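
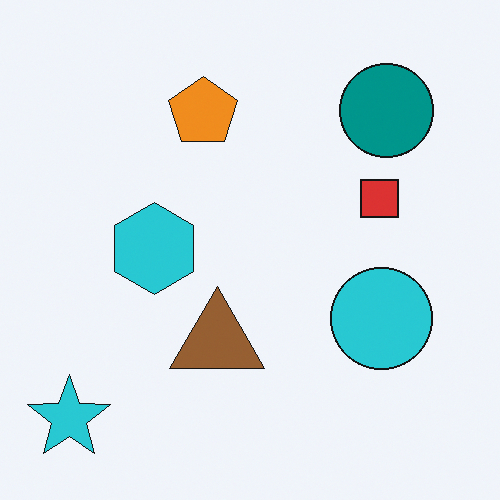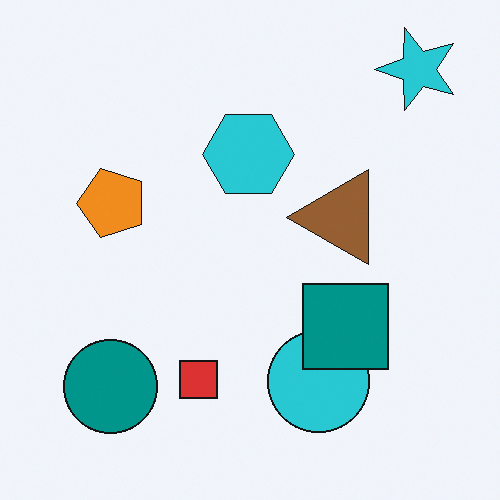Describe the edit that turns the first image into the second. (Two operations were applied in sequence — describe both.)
It was transposed (reflected across the top-left ↔ bottom-right diagonal), then overlaid with an additional teal square.

Shapes have swapped their row and column positions — what was in the top-right is now in the bottom-left — a diagonal reflection. A teal square appears in the second image that is absent from the first.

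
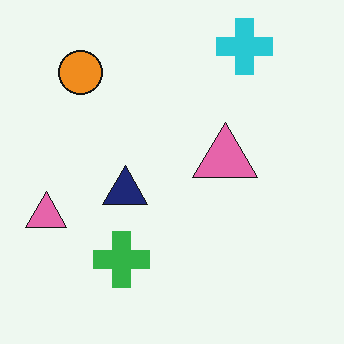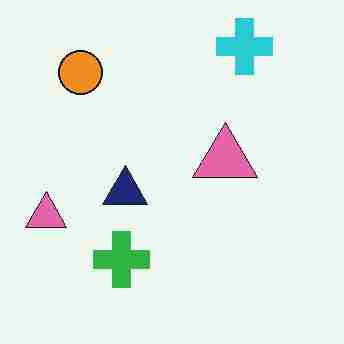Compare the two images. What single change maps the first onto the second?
The second image is the first degraded with heavy JPEG compression.

Blocky 8×8 compression artifacts appear around shape edges and the flat background shows ringing — characteristic JPEG degradation.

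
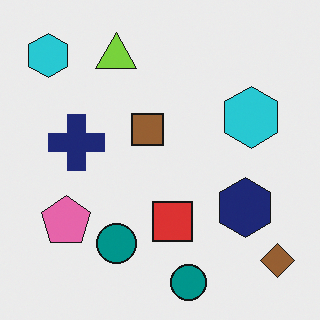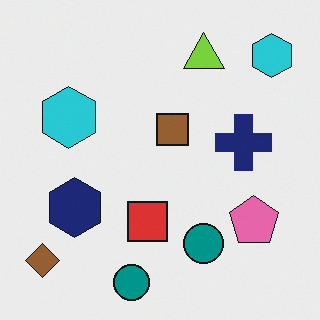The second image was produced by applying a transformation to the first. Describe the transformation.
Flipped horizontally (left ↔ right).

The brown diamond is in the bottom-right of the first image and the bottom-left of the second — shapes on opposite sides of the vertical midline have swapped in a mirror flip.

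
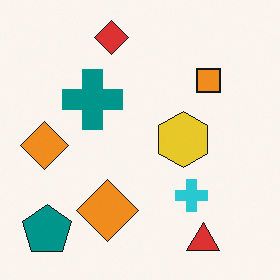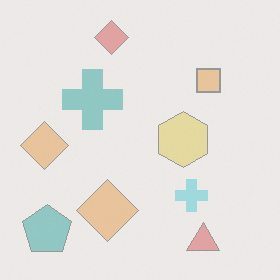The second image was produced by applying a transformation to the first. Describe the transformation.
The image was washed out (contrast reduced).

Tones are pushed toward mid-grey across the whole image — a global contrast change.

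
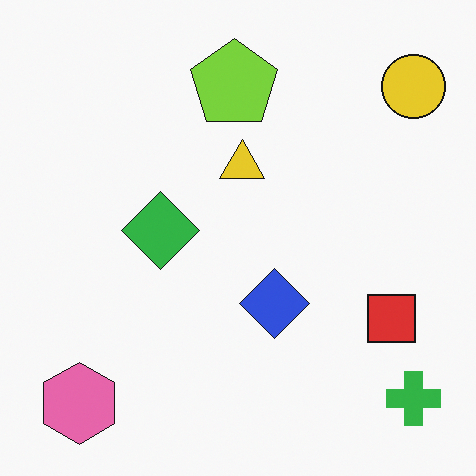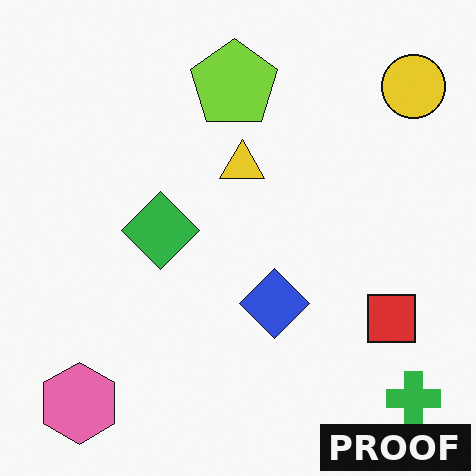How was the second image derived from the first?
It was watermarked with the text "PROOF" in the lower-right corner.

A dark label reading "PROOF" appears in the lower-right corner.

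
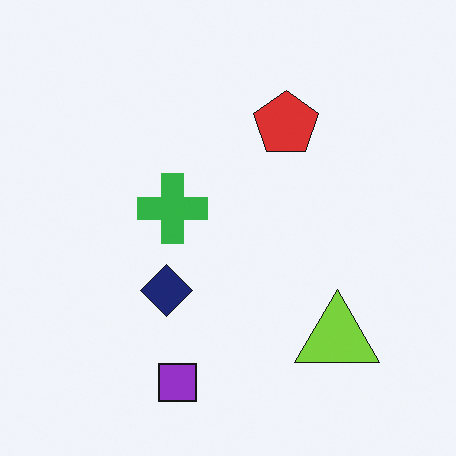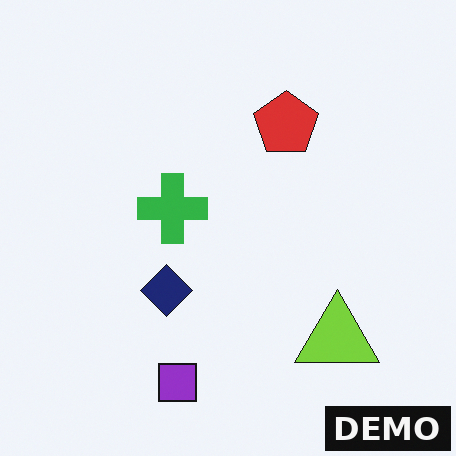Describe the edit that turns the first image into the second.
The second image is the first watermarked with the text "DEMO" in the lower-right corner.

A dark label reading "DEMO" appears in the lower-right corner.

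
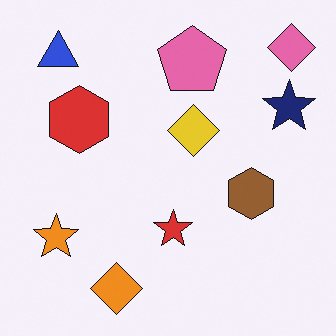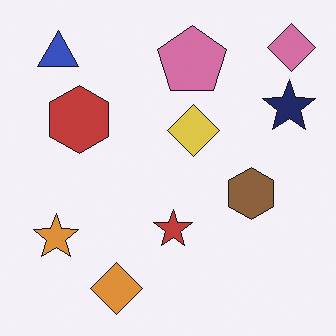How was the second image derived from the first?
The transformation is: slightly desaturated.

All colors are more muted and greyish — a global saturation change.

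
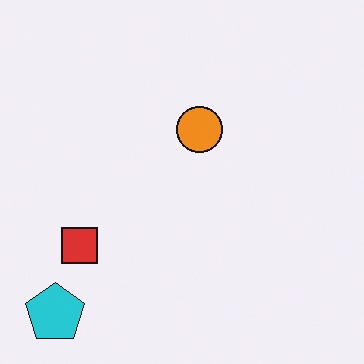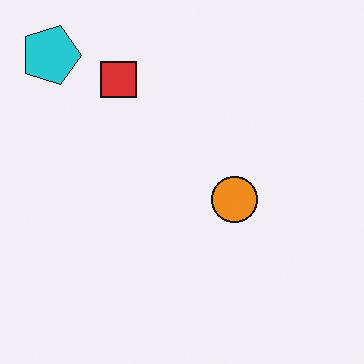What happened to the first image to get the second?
The transformation is: rotated 90° clockwise.

The cyan pentagon sits in the bottom-left of the first image and the top-left of the second — consistent with a whole-image 90° clockwise rotation.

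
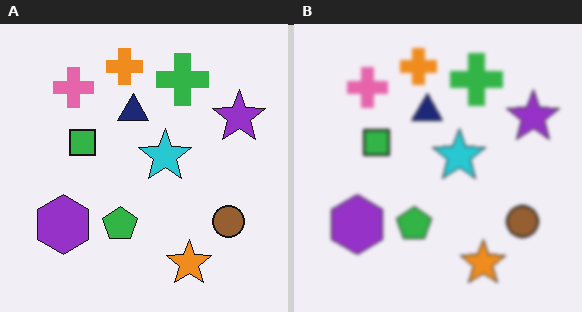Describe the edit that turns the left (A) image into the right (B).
This is the original image slightly softened.

Shape edges and outlines are uniformly softened across the whole image.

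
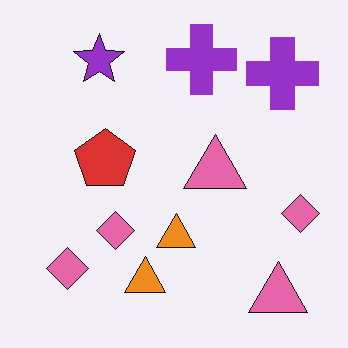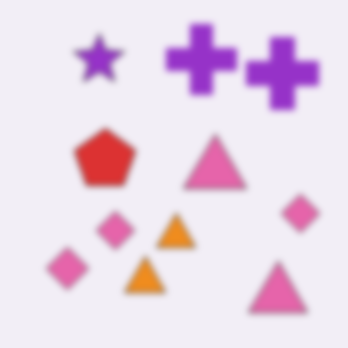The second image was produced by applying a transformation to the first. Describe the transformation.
Noticeably gaussian-blurred.

Shape edges and outlines are uniformly softened across the whole image.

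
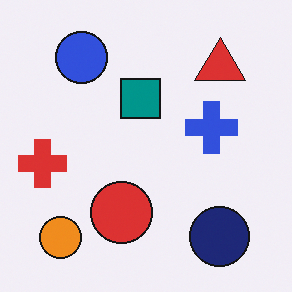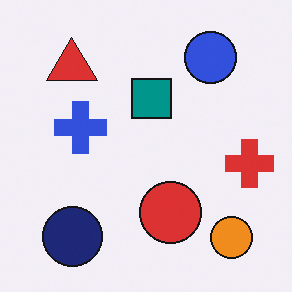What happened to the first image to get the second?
The image was flipped horizontally (left ↔ right).

The red cross is in the left of the first image and the right of the second — shapes on opposite sides of the vertical midline have swapped in a mirror flip.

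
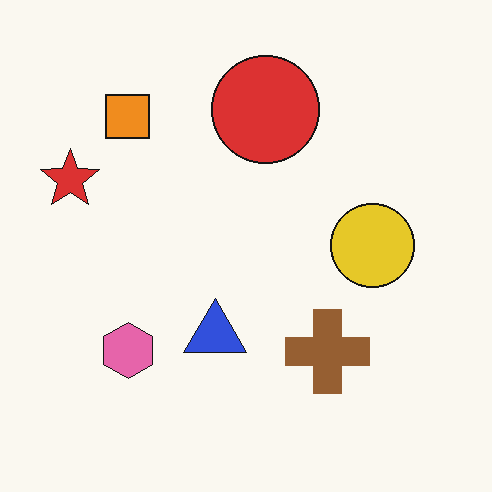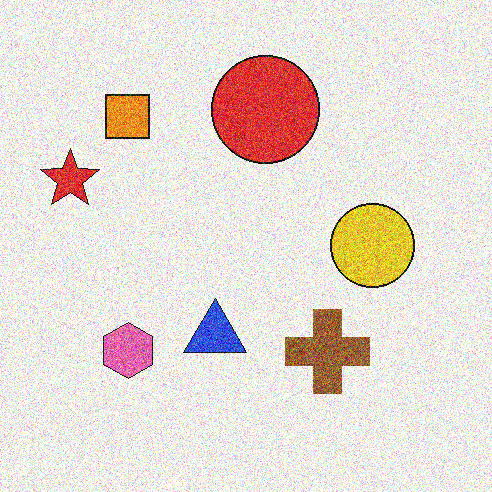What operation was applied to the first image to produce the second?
This is the original image degraded with a thick layer of grain.

Random speckle covers the whole image, including the flat background.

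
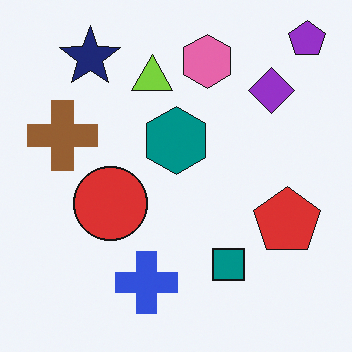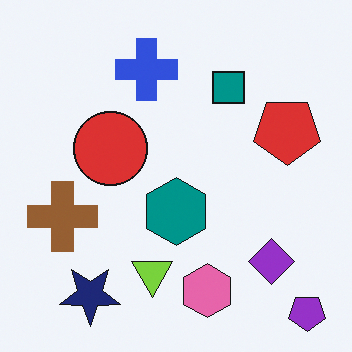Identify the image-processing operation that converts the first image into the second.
Flipped vertically (top ↔ bottom).

The purple pentagon is in the top-right of the first image and the bottom-right of the second — shapes on opposite sides of the horizontal midline have swapped in a mirror flip.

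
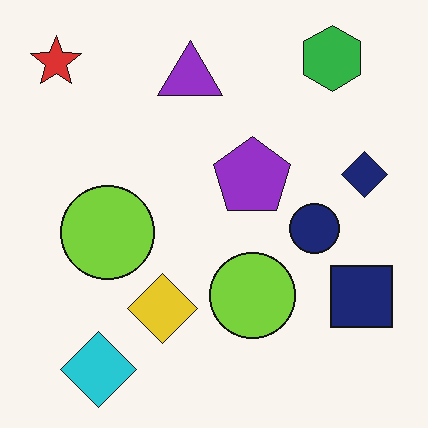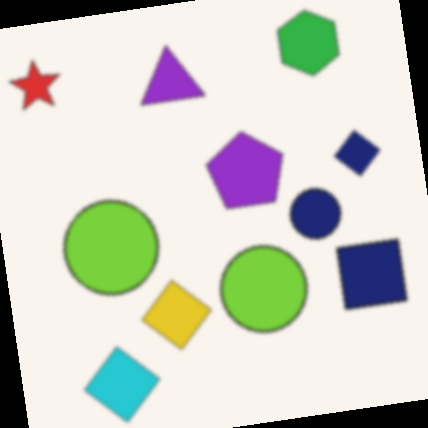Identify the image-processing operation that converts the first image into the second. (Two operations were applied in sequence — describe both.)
This is the original image lightly blurred, then rotated counter-clockwise by a small amount.

Shape edges and outlines are uniformly softened across the whole image. Every shape is tilted by the same angle and the image corners show triangular fill wedges — a whole-image rotation by a non-right angle.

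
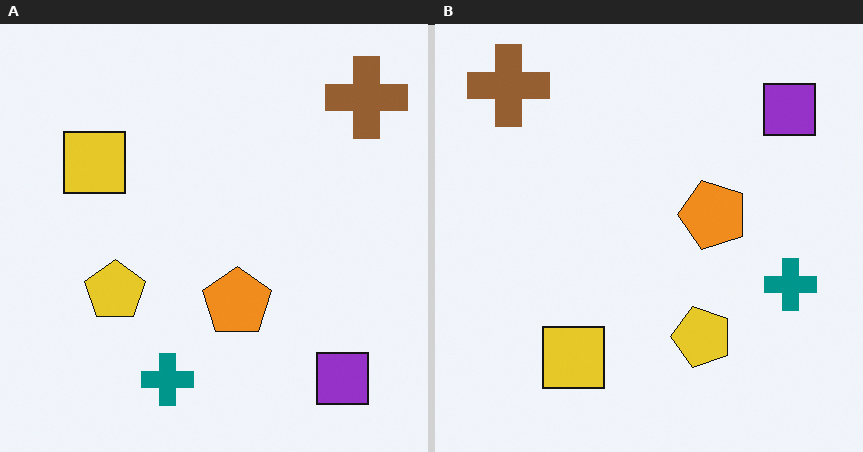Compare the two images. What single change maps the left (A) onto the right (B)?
The transformation is: rotated 90° counter-clockwise.

The brown cross sits in the top-right of the left (A) image and the top-left of the right (B) — consistent with a whole-image 90° counter-clockwise rotation.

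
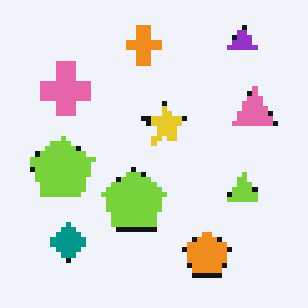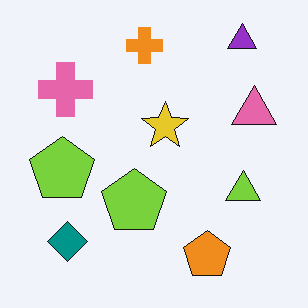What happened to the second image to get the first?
It was lightly pixelated (a mild mosaic effect).

Shapes are reduced to large square blocks; fine edges and outlines are lost — a downscale-then-upscale (mosaic) effect.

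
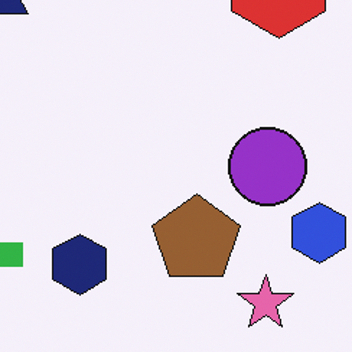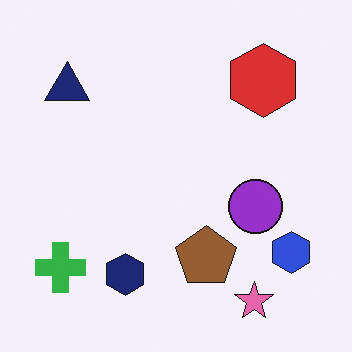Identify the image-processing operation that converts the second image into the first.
It was cropped to a modestly smaller region and rescaled.

The visible shapes are larger and the field of view is narrower; shapes near the original edges may be partly or wholly outside the frame — a crop-and-rescale.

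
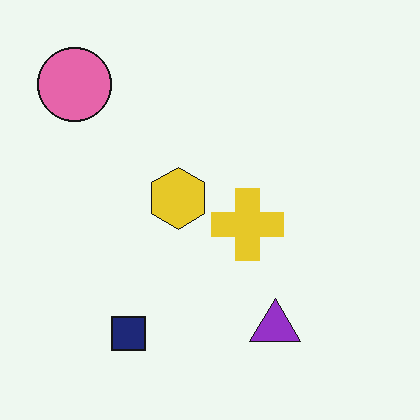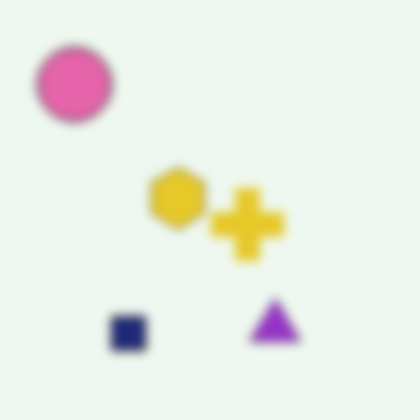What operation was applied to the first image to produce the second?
Heavily blurred.

Shape edges and outlines are uniformly softened across the whole image.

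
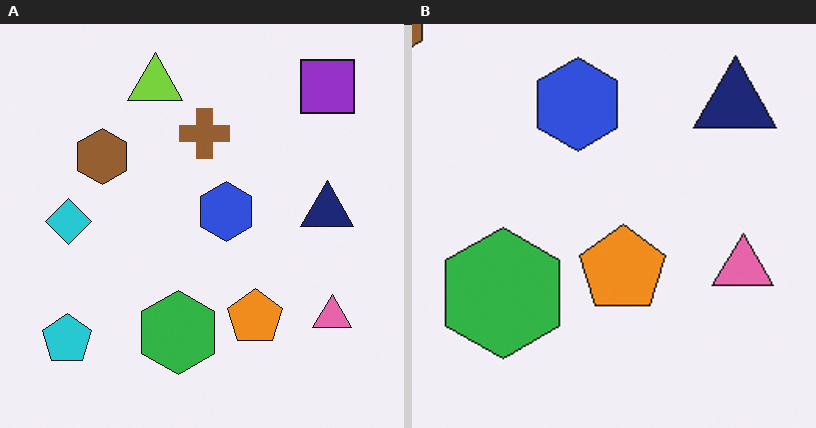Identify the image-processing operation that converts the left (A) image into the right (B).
The right (B) image is the left (A) cropped to a modestly smaller region and rescaled.

The visible shapes are larger and the field of view is narrower; shapes near the original edges may be partly or wholly outside the frame — a crop-and-rescale.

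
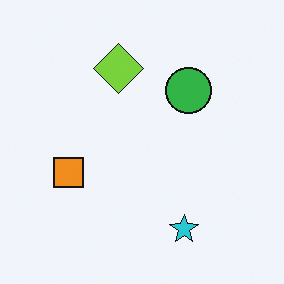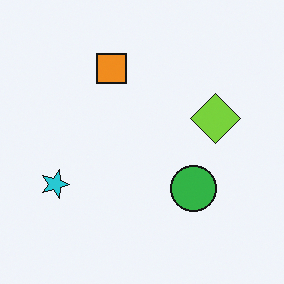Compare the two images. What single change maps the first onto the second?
The image was rotated 90° clockwise.

The cyan star sits in the bottom of the first image and the left of the second — consistent with a whole-image 90° clockwise rotation.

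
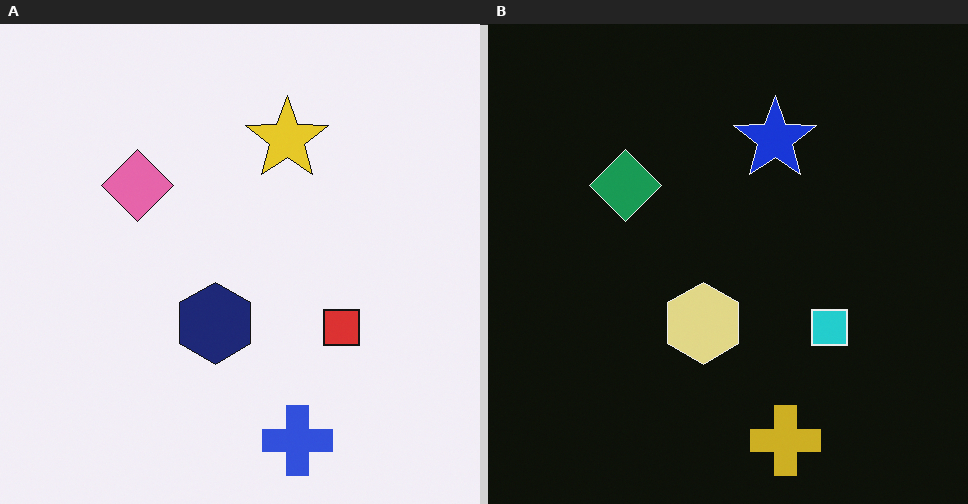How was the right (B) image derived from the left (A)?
It was color-inverted (negative).

The light background has become dark and every shape's color is its complement — a photographic negative.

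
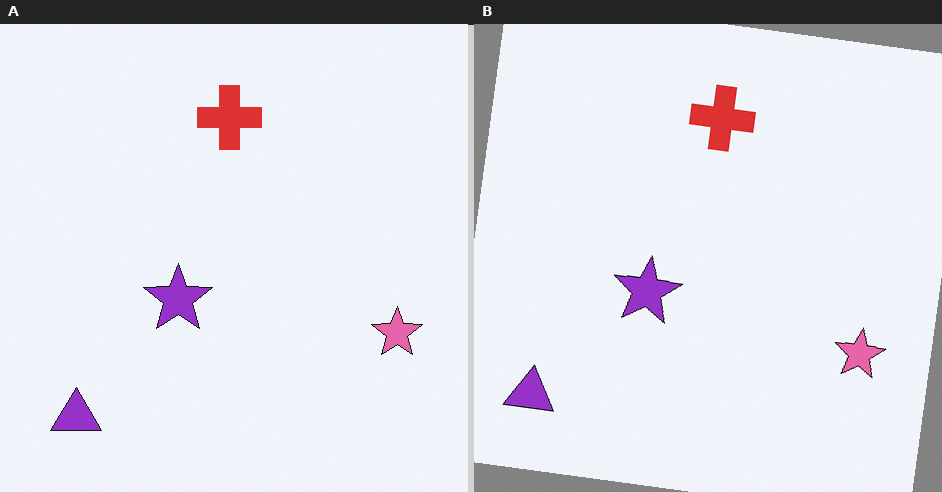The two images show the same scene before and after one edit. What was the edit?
The transformation is: rotated clockwise by a few degrees.

Every shape is tilted by the same angle and the image corners show triangular fill wedges — a whole-image rotation by a non-right angle.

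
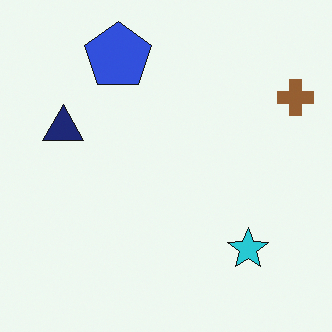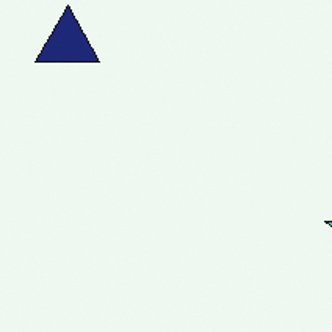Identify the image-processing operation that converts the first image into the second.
It was cropped to a modestly smaller region and rescaled.

The visible shapes are larger and the field of view is narrower; shapes near the original edges may be partly or wholly outside the frame — a crop-and-rescale.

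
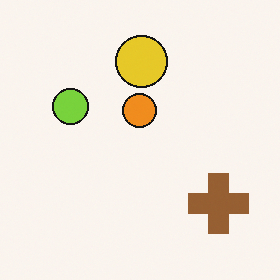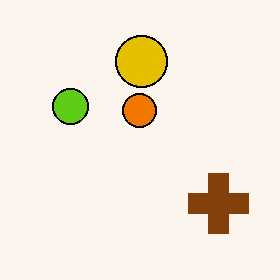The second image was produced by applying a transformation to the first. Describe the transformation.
It was given slightly increased contrast.

Tones are pushed away from mid-grey across the whole image — a global contrast change.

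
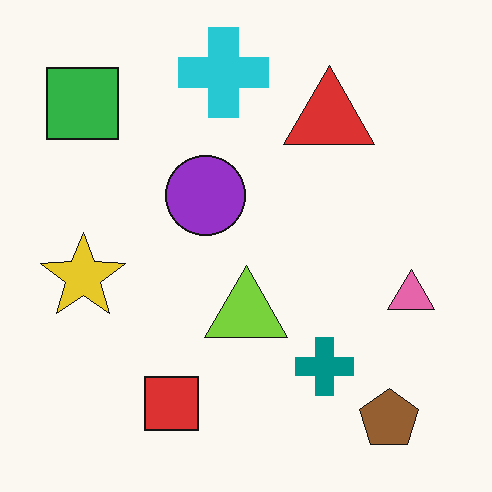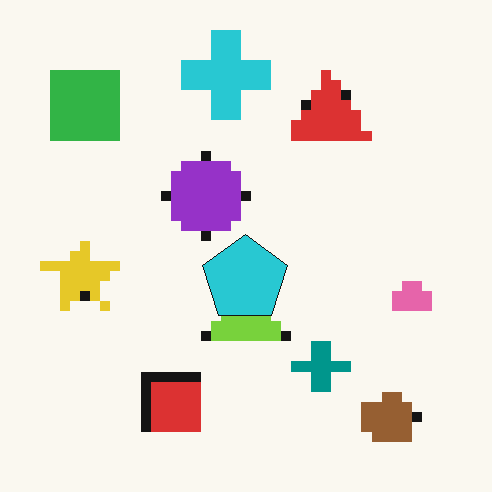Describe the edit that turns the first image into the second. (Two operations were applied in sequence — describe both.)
The transformation is: coarsely pixelated, then overlaid with an additional cyan pentagon.

Shapes are reduced to large square blocks; fine edges and outlines are lost — a downscale-then-upscale (mosaic) effect. A cyan pentagon appears in the second image that is absent from the first.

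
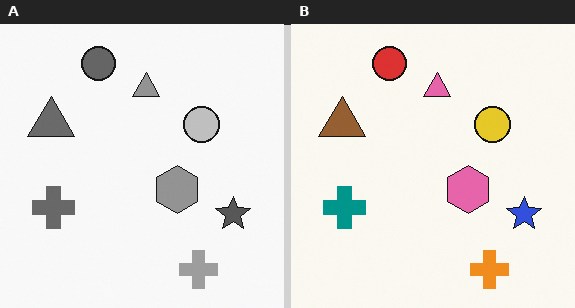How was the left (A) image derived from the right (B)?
The image was converted to grayscale.

All color is removed — every shape is now a shade of grey.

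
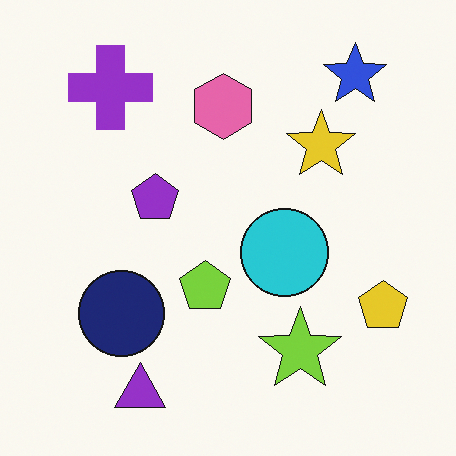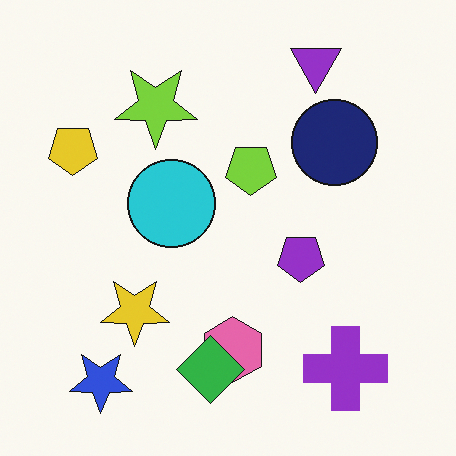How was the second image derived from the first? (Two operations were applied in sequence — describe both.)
The second image is the first rotated 180°, then overlaid with an additional green diamond.

The blue star sits in the top-right of the first image and the bottom-left of the second — consistent with a whole-image 180° rotation. A green diamond appears in the second image that is absent from the first.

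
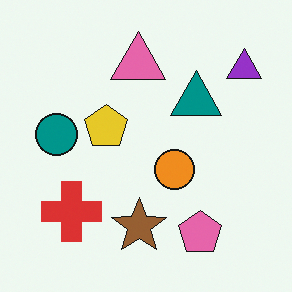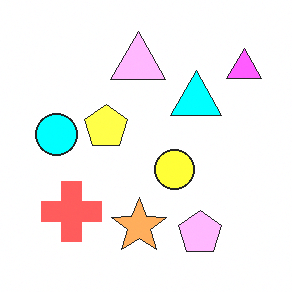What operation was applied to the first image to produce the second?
The image was substantially brightened.

Every pixel — background and shapes alike — is uniformly brightened.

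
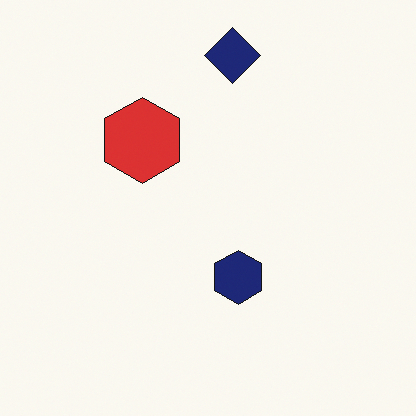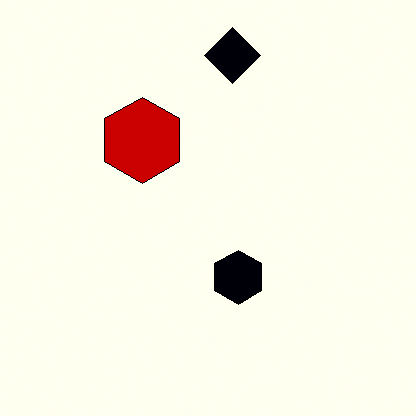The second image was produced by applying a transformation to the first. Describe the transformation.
The second image is the first boosted in contrast.

Tones are pushed away from mid-grey across the whole image — a global contrast change.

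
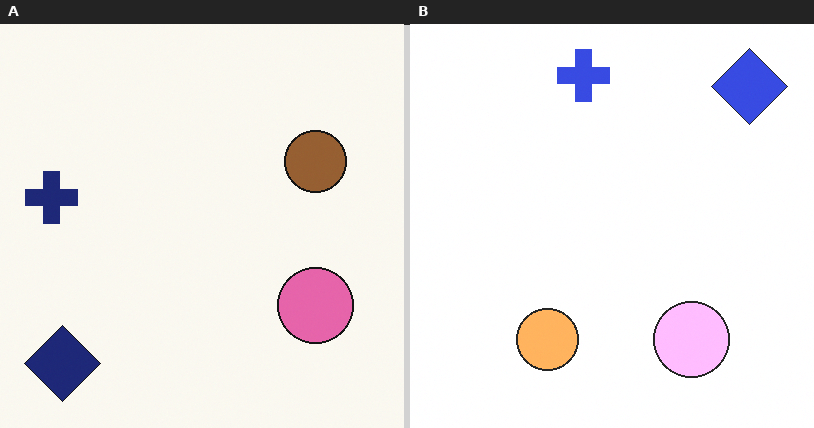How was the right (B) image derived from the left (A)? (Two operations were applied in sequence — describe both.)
This is the original image transposed (reflected across the top-left ↔ bottom-right diagonal), then noticeably brightened.

Shapes have swapped their row and column positions — what was in the top-right is now in the bottom-left — a diagonal reflection. Every pixel — background and shapes alike — is uniformly brightened.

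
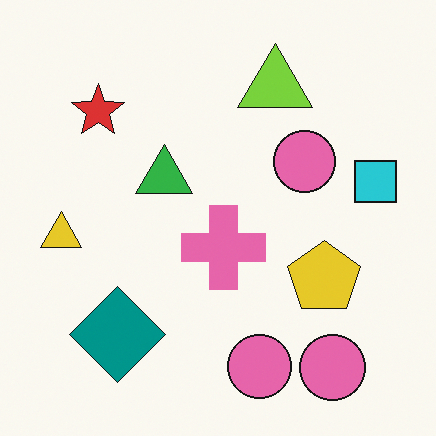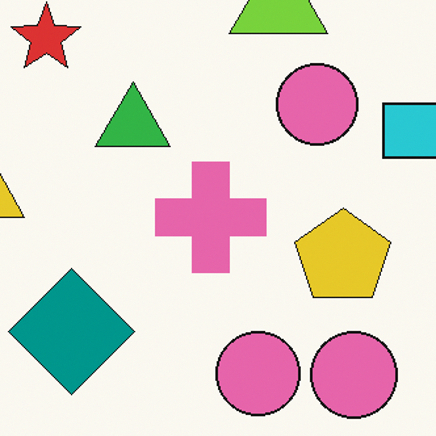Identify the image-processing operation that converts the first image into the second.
The image was cropped to a modestly smaller region and rescaled.

The visible shapes are larger and the field of view is narrower; shapes near the original edges may be partly or wholly outside the frame — a crop-and-rescale.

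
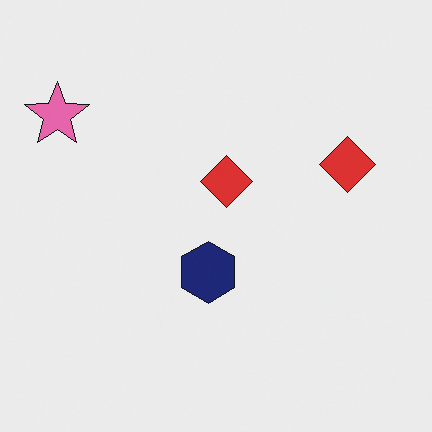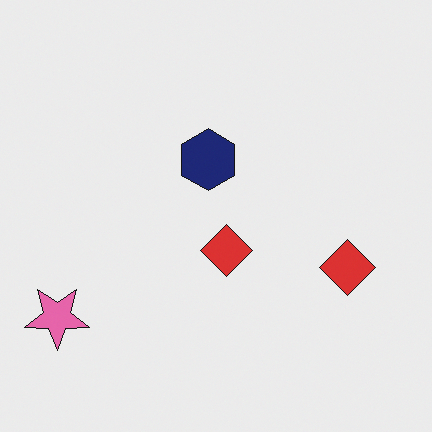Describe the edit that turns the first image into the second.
Flipped vertically (top ↔ bottom).

The pink star is in the top-left of the first image and the bottom-left of the second — shapes on opposite sides of the horizontal midline have swapped in a mirror flip.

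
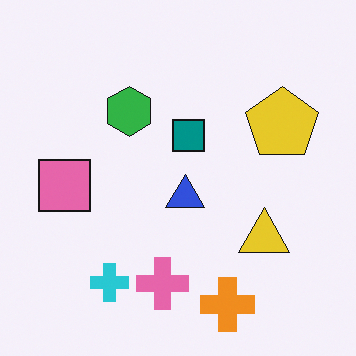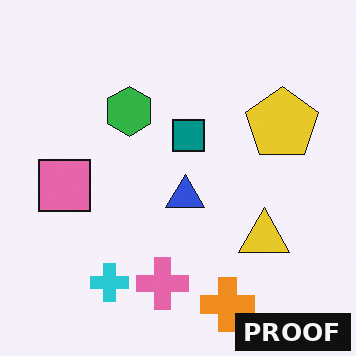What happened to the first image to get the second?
This is the original image watermarked with the text "PROOF" in the lower-right corner.

A dark label reading "PROOF" appears in the lower-right corner.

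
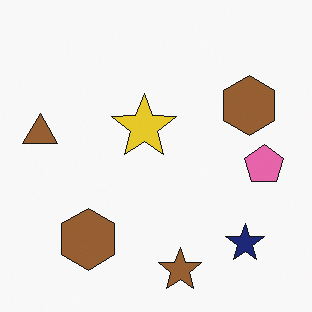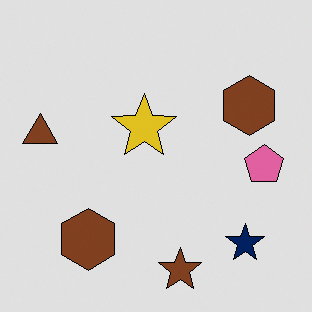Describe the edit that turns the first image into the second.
The image was posterized to a reduced palette.

Each flat color has snapped to a coarser quantized level — most visibly, the near-white background has dropped to a flat grey.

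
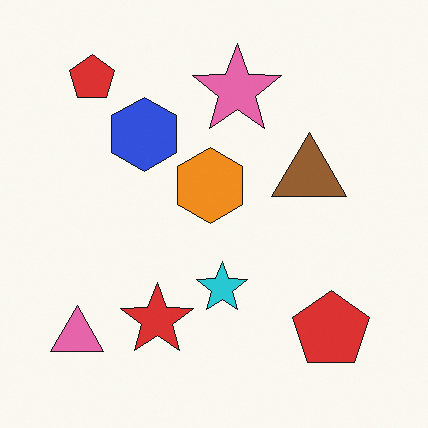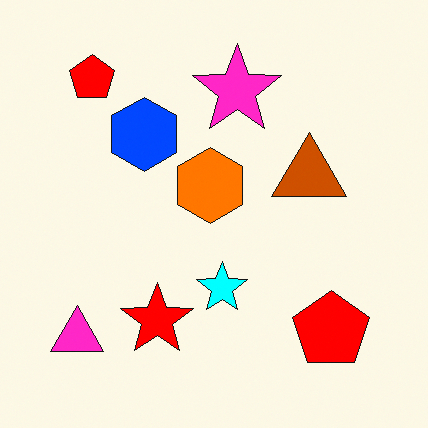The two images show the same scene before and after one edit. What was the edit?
The image was made much more vivid (saturation change).

All colors are more vivid — a global saturation change.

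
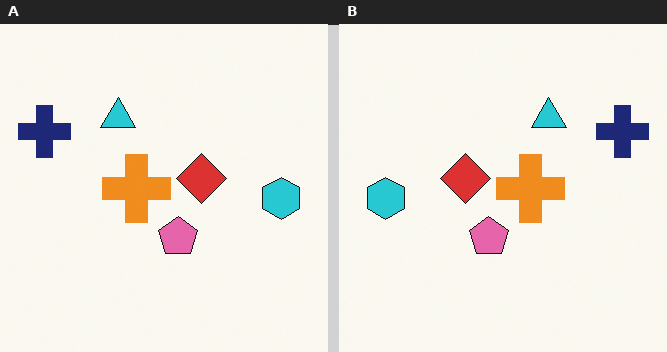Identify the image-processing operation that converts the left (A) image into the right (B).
The transformation is: flipped horizontally (left ↔ right).

The navy cross is in the top-left of the left (A) image and the top-right of the right (B) — shapes on opposite sides of the vertical midline have swapped in a mirror flip.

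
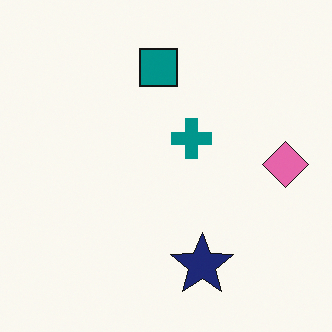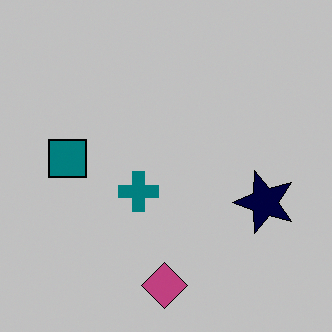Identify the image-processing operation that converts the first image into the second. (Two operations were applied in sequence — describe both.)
This is the original image transposed (reflected across the top-left ↔ bottom-right diagonal), then aggressively posterized.

Shapes have swapped their row and column positions — what was in the top-right is now in the bottom-left — a diagonal reflection. Each flat color has snapped to a coarser quantized level — most visibly, the near-white background has dropped to a flat grey.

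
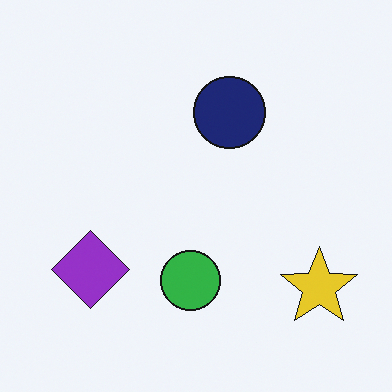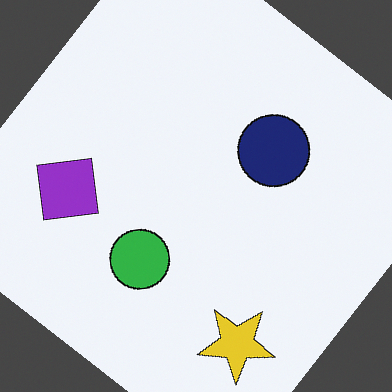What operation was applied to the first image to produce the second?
Rotated clockwise by a large amount — several tens of degrees.

Every shape is tilted by the same angle and the image corners show triangular fill wedges — a whole-image rotation by a non-right angle.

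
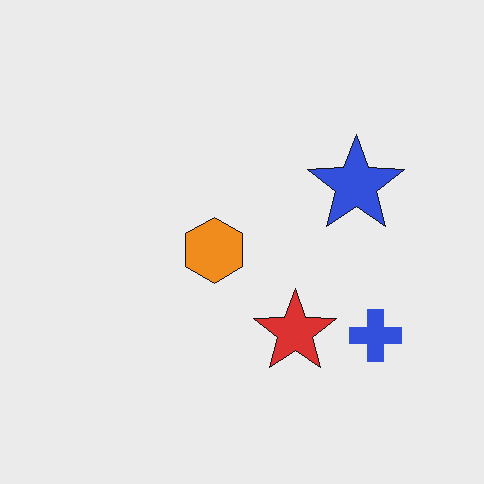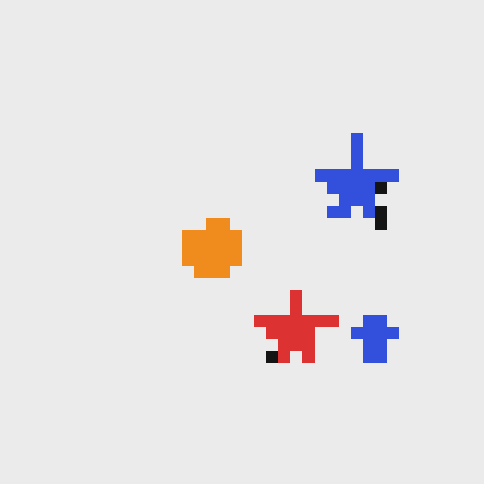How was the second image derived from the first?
The second image is the first heavily pixelated into large blocks.

Shapes are reduced to large square blocks; fine edges and outlines are lost — a downscale-then-upscale (mosaic) effect.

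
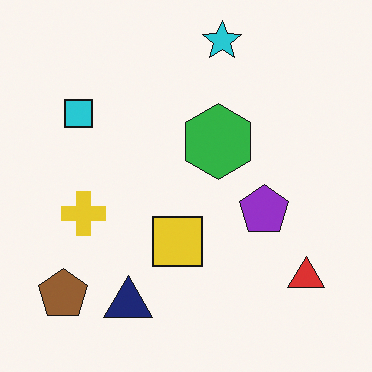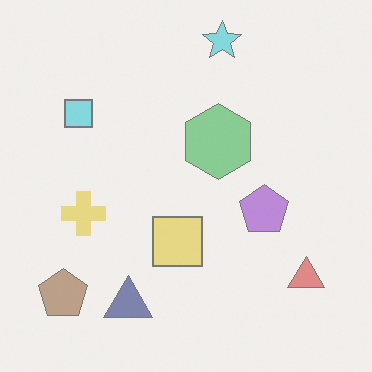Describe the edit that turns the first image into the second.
The transformation is: given much lower contrast.

Tones are pushed toward mid-grey across the whole image — a global contrast change.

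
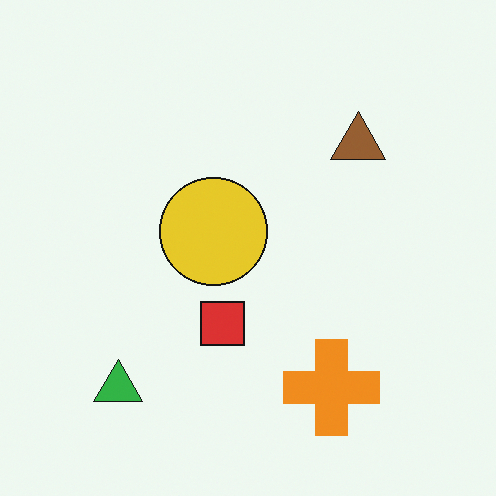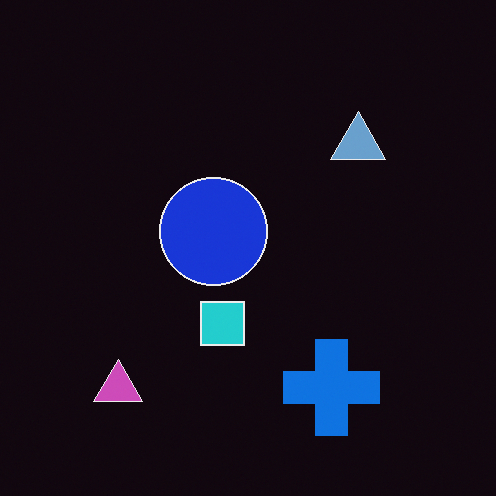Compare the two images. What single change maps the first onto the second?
The image was color-inverted (negative).

The light background has become dark and every shape's color is its complement — a photographic negative.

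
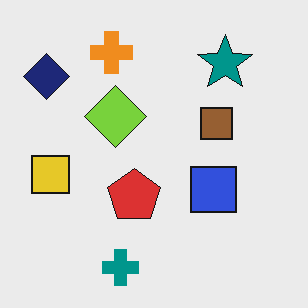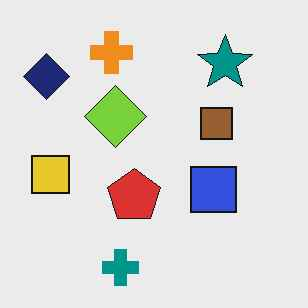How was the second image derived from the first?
The transformation is: given moderate JPEG compression.

Blocky 8×8 compression artifacts appear around shape edges and the flat background shows ringing — characteristic JPEG degradation.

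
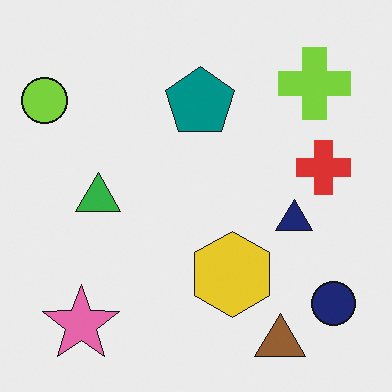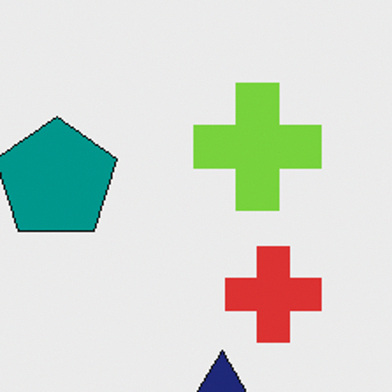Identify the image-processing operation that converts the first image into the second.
The image was cropped tightly and scaled back up.

The visible shapes are larger and the field of view is narrower; shapes near the original edges may be partly or wholly outside the frame — a crop-and-rescale.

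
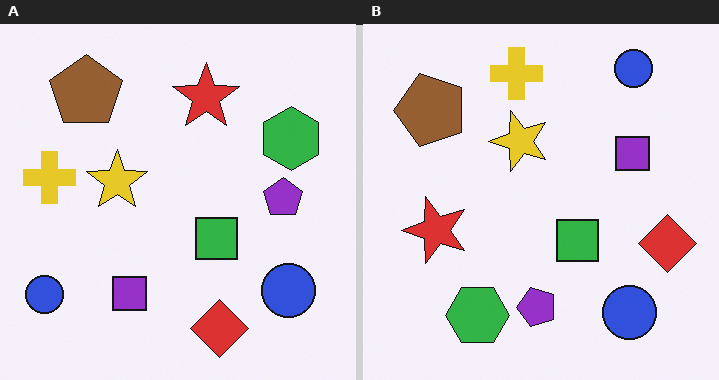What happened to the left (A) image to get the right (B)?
It was transposed (reflected across the top-left ↔ bottom-right diagonal).

Shapes have swapped their row and column positions — what was in the top-right is now in the bottom-left — a diagonal reflection.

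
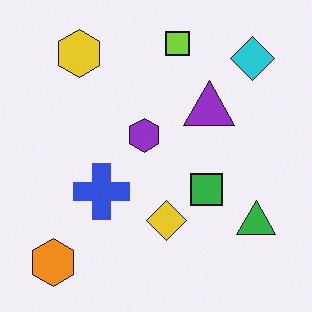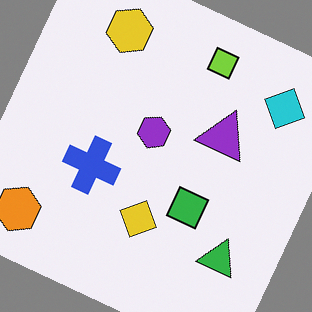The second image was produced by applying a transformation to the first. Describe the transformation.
The transformation is: rotated clockwise by a moderate amount.

Every shape is tilted by the same angle and the image corners show triangular fill wedges — a whole-image rotation by a non-right angle.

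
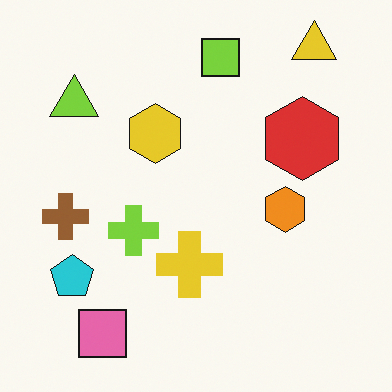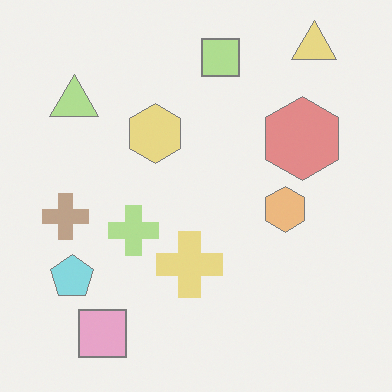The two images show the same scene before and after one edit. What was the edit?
The second image is the first given much lower contrast.

Tones are pushed toward mid-grey across the whole image — a global contrast change.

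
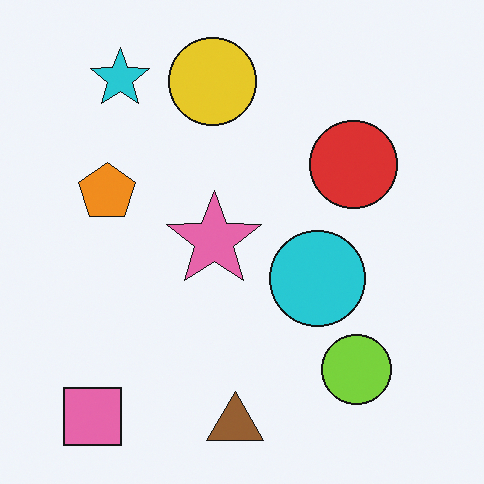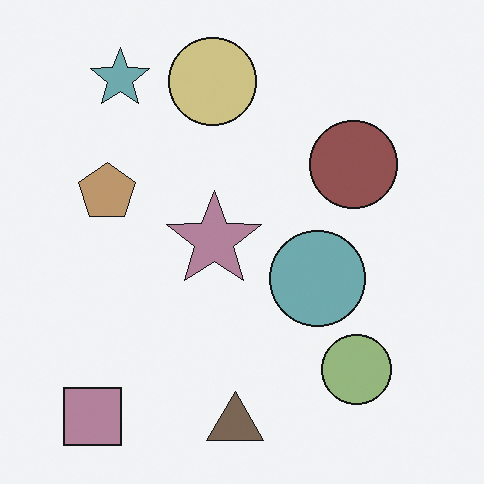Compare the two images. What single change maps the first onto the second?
The second image is the first made much more muted (saturation change).

All colors are more muted and greyish — a global saturation change.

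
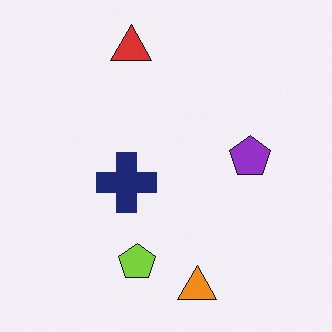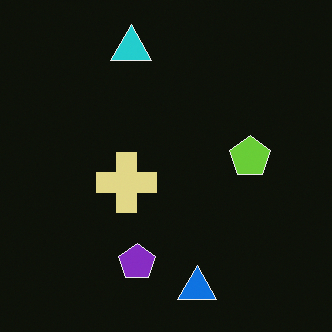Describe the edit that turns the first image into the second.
The second image is the first color-inverted (negative).

The light background has become dark and every shape's color is its complement — a photographic negative.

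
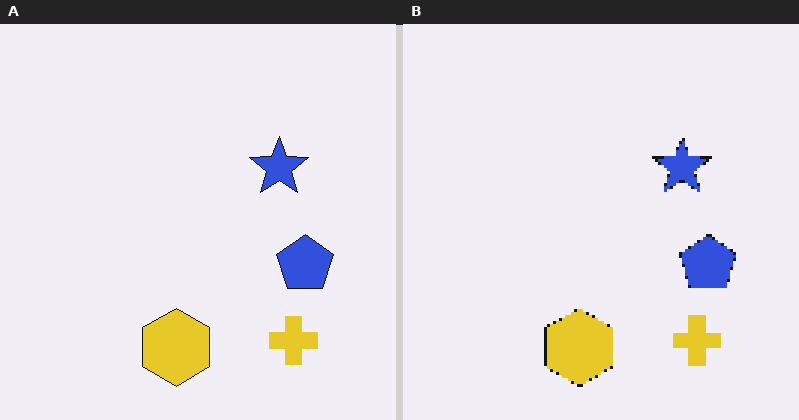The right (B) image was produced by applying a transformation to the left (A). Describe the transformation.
The right (B) image is the left (A) lightly pixelated (a mild mosaic effect).

Shapes are reduced to large square blocks; fine edges and outlines are lost — a downscale-then-upscale (mosaic) effect.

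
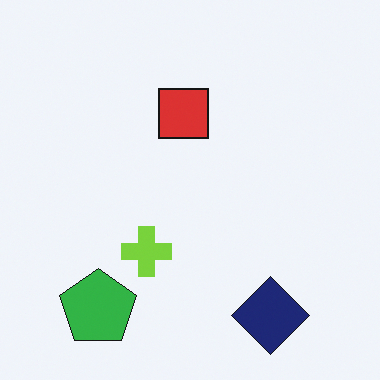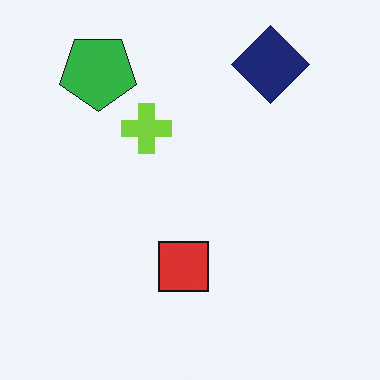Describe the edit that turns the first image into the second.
It was flipped vertically (top ↔ bottom).

The navy diamond is in the bottom-right of the first image and the top-right of the second — shapes on opposite sides of the horizontal midline have swapped in a mirror flip.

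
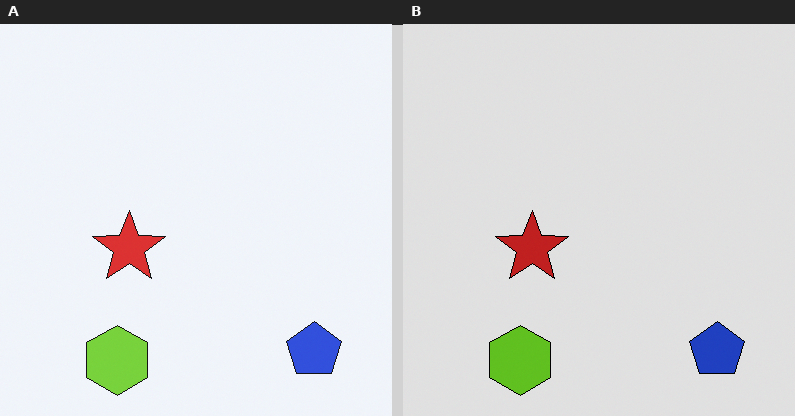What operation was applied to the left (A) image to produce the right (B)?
The image was posterized to a reduced palette.

Each flat color has snapped to a coarser quantized level — most visibly, the near-white background has dropped to a flat grey.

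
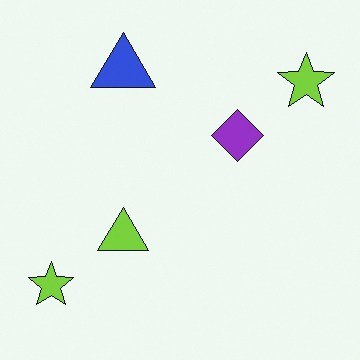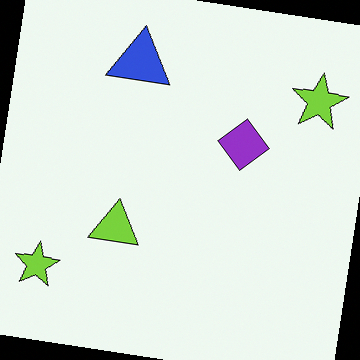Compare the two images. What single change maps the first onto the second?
This is the original image rotated clockwise by a slight angle.

Every shape is tilted by the same angle and the image corners show triangular fill wedges — a whole-image rotation by a non-right angle.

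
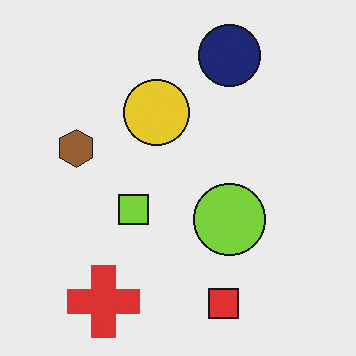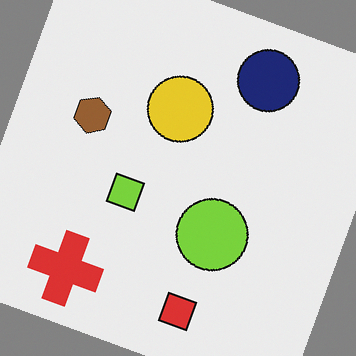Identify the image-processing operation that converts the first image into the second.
The transformation is: rotated clockwise by a clearly visible amount.

Every shape is tilted by the same angle and the image corners show triangular fill wedges — a whole-image rotation by a non-right angle.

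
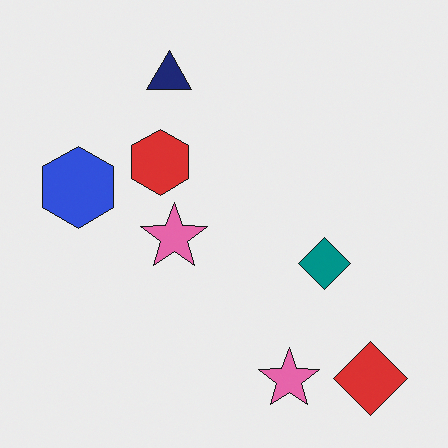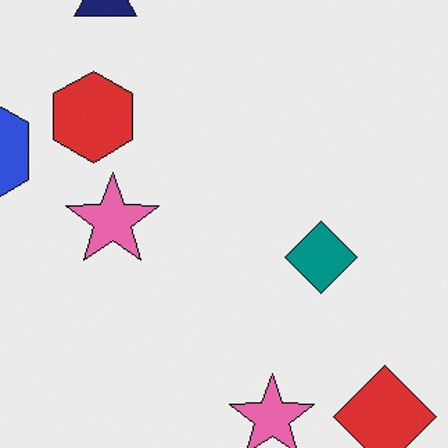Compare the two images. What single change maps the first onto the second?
The image was cropped slightly and scaled back up.

The visible shapes are larger and the field of view is narrower; shapes near the original edges may be partly or wholly outside the frame — a crop-and-rescale.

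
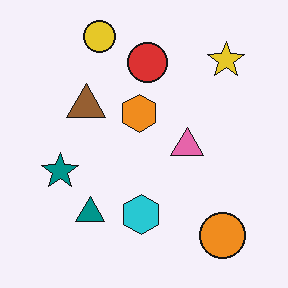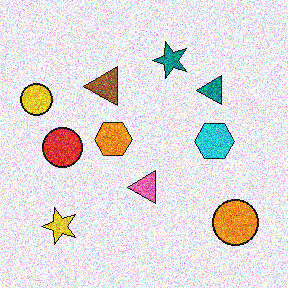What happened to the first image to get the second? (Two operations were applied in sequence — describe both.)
The second image is the first degraded with heavy additive noise, then transposed (reflected across the top-left ↔ bottom-right diagonal).

Random speckle covers the whole image, including the flat background. Shapes have swapped their row and column positions — what was in the top-right is now in the bottom-left — a diagonal reflection.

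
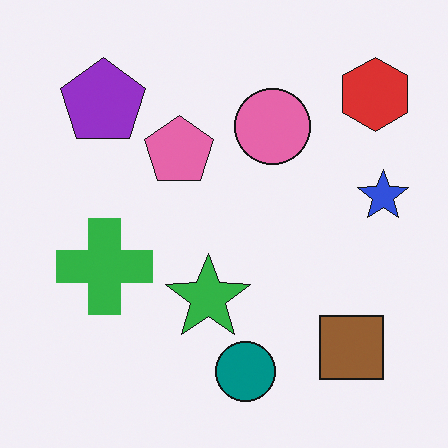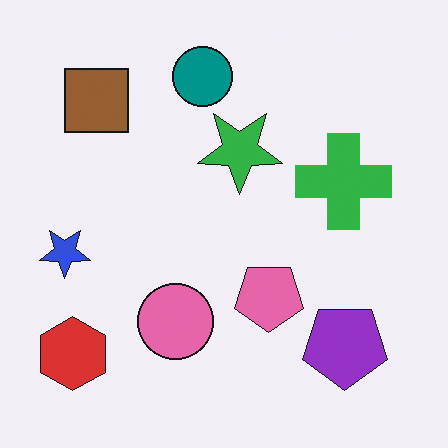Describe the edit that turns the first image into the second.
Rotated 180°.

The red hexagon sits in the top-right of the first image and the bottom-left of the second — consistent with a whole-image 180° rotation.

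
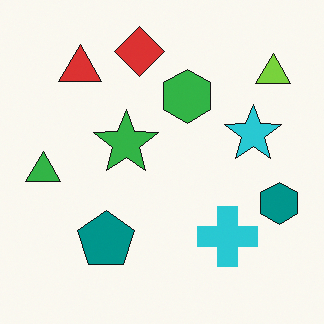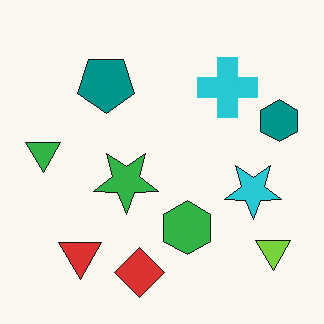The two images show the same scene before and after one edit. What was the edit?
The second image is the first flipped vertically (top ↔ bottom).

The red diamond is in the top of the first image and the bottom of the second — shapes on opposite sides of the horizontal midline have swapped in a mirror flip.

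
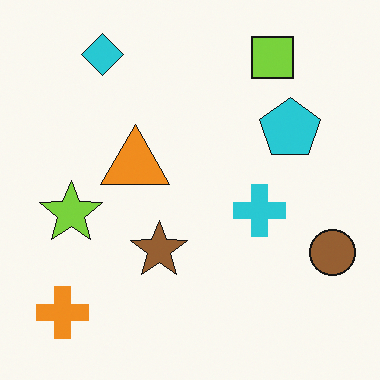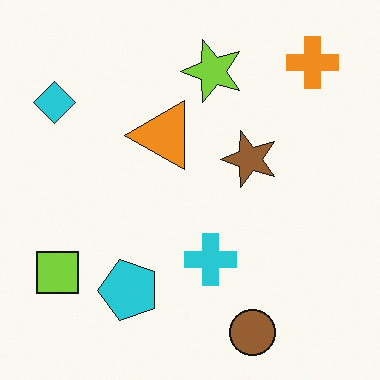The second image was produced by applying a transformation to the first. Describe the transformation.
Transposed (reflected across the top-left ↔ bottom-right diagonal).

Shapes have swapped their row and column positions — what was in the top-right is now in the bottom-left — a diagonal reflection.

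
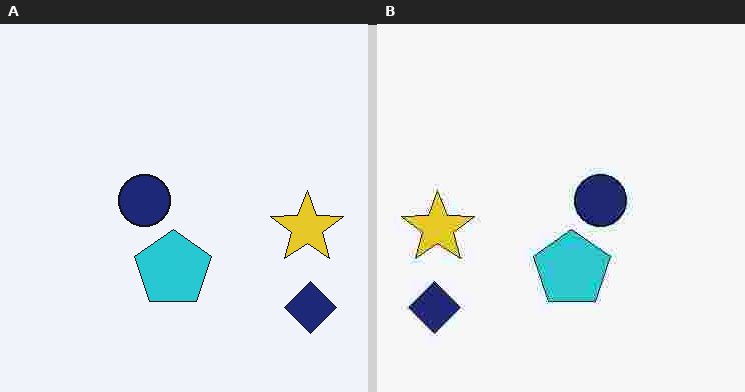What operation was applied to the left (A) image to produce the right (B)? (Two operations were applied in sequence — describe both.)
The right (B) image is the left (A) degraded with heavy JPEG compression, then flipped horizontally (left ↔ right).

Blocky 8×8 compression artifacts appear around shape edges and the flat background shows ringing — characteristic JPEG degradation. The navy diamond is in the bottom-right of the left (A) image and the bottom-left of the right (B) — shapes on opposite sides of the vertical midline have swapped in a mirror flip.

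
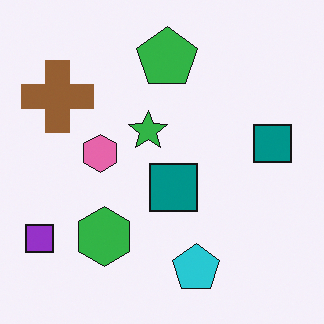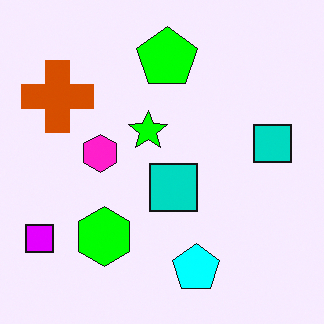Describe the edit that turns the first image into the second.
It was heavily oversaturated.

All colors are more vivid — a global saturation change.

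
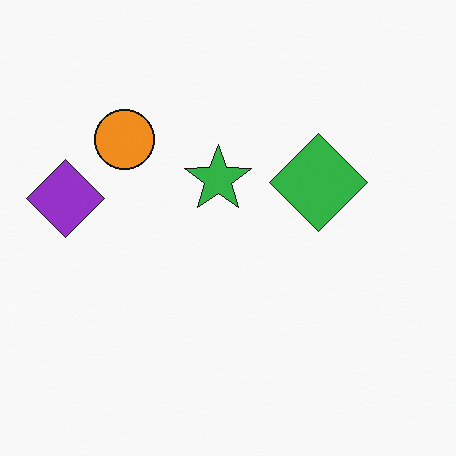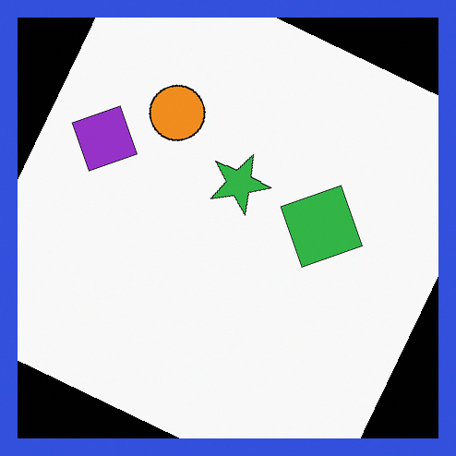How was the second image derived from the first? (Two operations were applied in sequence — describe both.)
The image was rotated clockwise by a moderate amount, then framed with a blue border.

Every shape is tilted by the same angle and the image corners show triangular fill wedges — a whole-image rotation by a non-right angle. A solid blue frame runs around the edge of the second image, with the content slightly shrunk inside it.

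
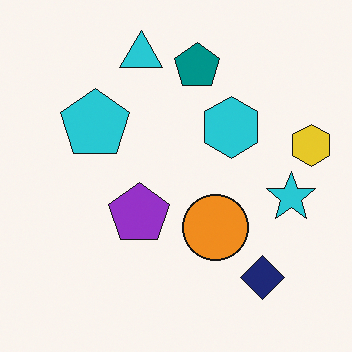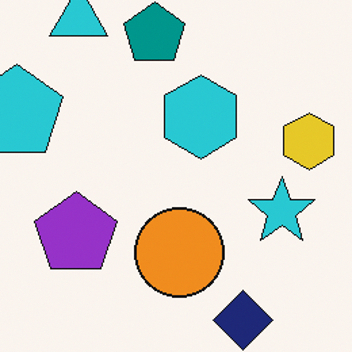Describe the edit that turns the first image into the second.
This is the original image cropped to a modestly smaller region and rescaled.

The visible shapes are larger and the field of view is narrower; shapes near the original edges may be partly or wholly outside the frame — a crop-and-rescale.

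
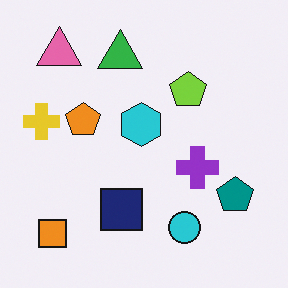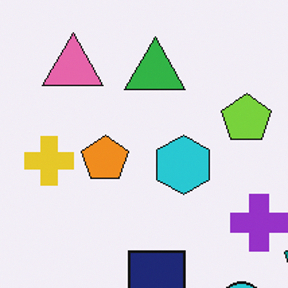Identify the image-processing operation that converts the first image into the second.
Cropped slightly and scaled back up.

The visible shapes are larger and the field of view is narrower; shapes near the original edges may be partly or wholly outside the frame — a crop-and-rescale.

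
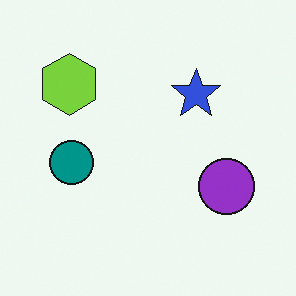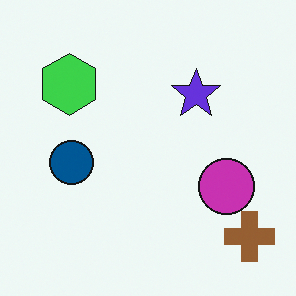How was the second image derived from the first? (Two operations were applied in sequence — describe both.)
The transformation is: hue-shifted slightly, then overlaid with an additional brown cross.

Every shape's color has rotated by the same amount around the hue wheel — a uniform hue shift. A brown cross appears in the second image that is absent from the first.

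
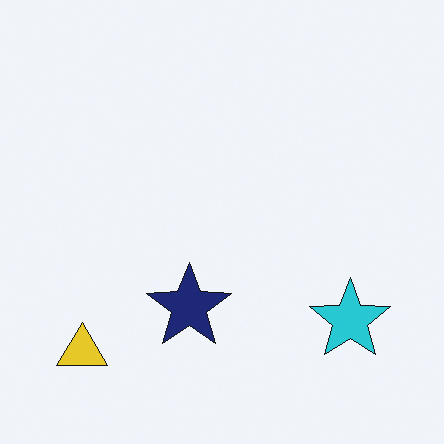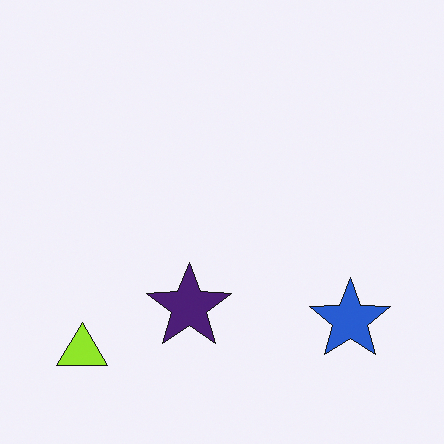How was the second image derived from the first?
This is the original image hue-shifted by a small amount.

Every shape's color has rotated by the same amount around the hue wheel — a uniform hue shift.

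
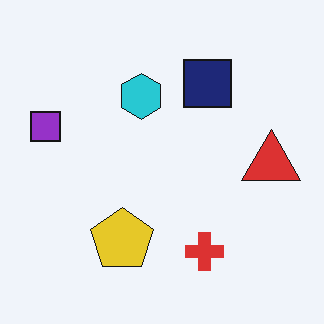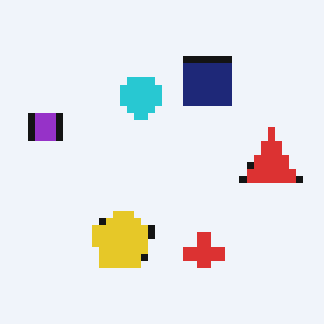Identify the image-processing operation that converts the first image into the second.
Pixelated into visible square blocks.

Shapes are reduced to large square blocks; fine edges and outlines are lost — a downscale-then-upscale (mosaic) effect.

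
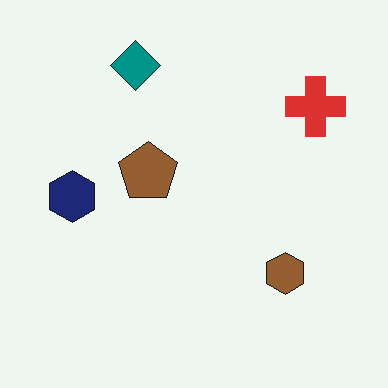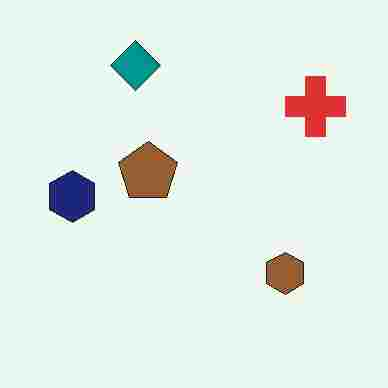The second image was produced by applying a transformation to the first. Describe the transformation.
The image was heavily JPEG-compressed with obvious blocking artifacts.

Blocky 8×8 compression artifacts appear around shape edges and the flat background shows ringing — characteristic JPEG degradation.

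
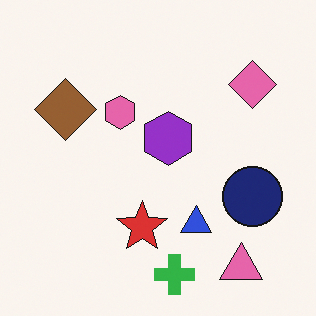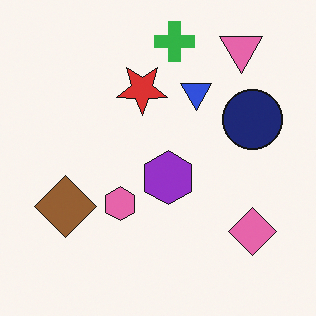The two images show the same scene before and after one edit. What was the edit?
The transformation is: flipped vertically (top ↔ bottom).

The green cross is in the bottom of the first image and the top of the second — shapes on opposite sides of the horizontal midline have swapped in a mirror flip.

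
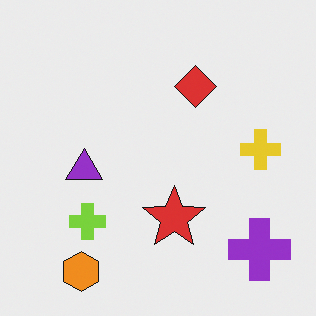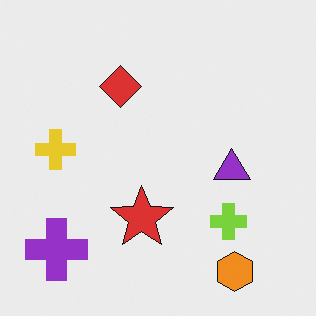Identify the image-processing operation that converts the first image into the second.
The image was flipped horizontally (left ↔ right).

The yellow cross is in the right of the first image and the left of the second — shapes on opposite sides of the vertical midline have swapped in a mirror flip.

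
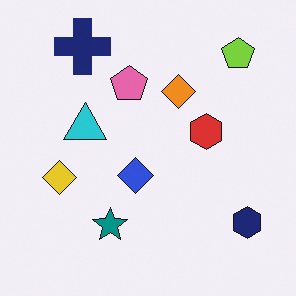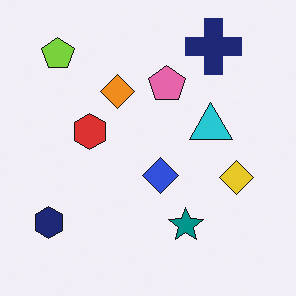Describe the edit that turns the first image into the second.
This is the original image flipped horizontally (left ↔ right).

The navy hexagon is in the bottom-right of the first image and the bottom-left of the second — shapes on opposite sides of the vertical midline have swapped in a mirror flip.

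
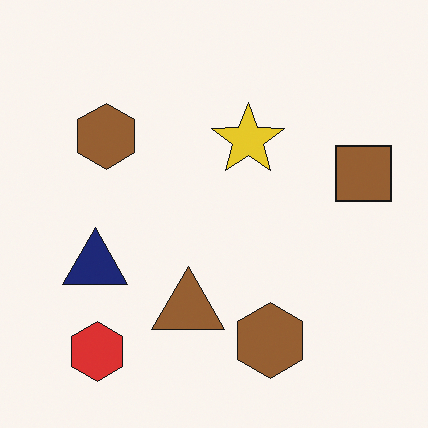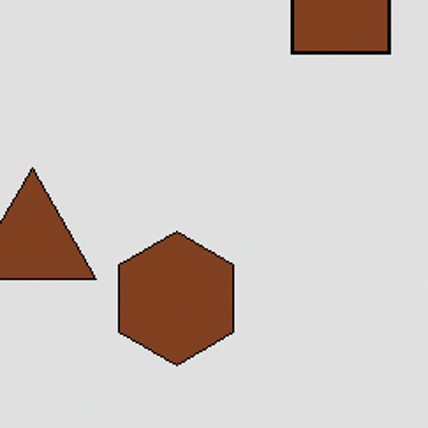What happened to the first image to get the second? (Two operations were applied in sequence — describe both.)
The second image is the first posterized to a reduced palette, then cropped to a noticeably smaller region and rescaled.

Each flat color has snapped to a coarser quantized level — most visibly, the near-white background has dropped to a flat grey. The visible shapes are larger and the field of view is narrower; shapes near the original edges may be partly or wholly outside the frame — a crop-and-rescale.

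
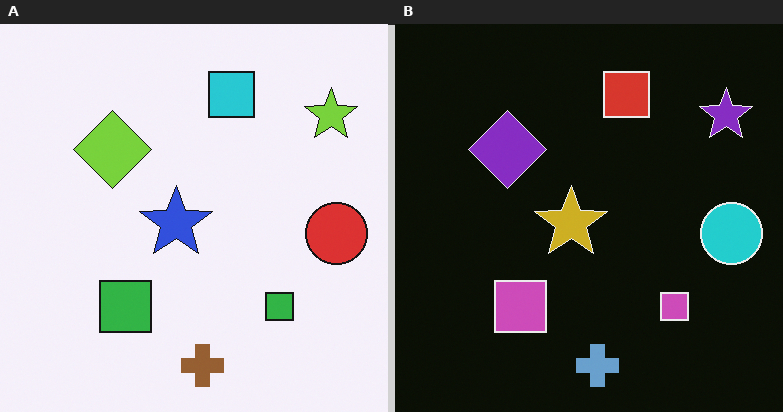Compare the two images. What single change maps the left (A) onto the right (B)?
It was color-inverted (negative).

The light background has become dark and every shape's color is its complement — a photographic negative.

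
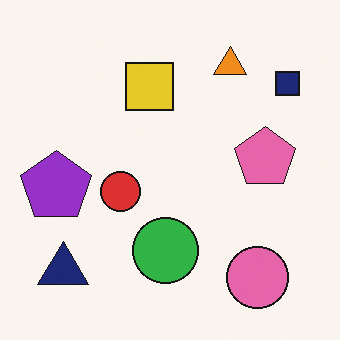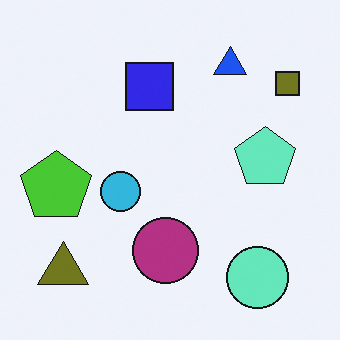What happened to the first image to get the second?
The transformation is: hue-shifted through roughly half the color wheel.

Every shape's color has rotated by the same amount around the hue wheel — a uniform hue shift.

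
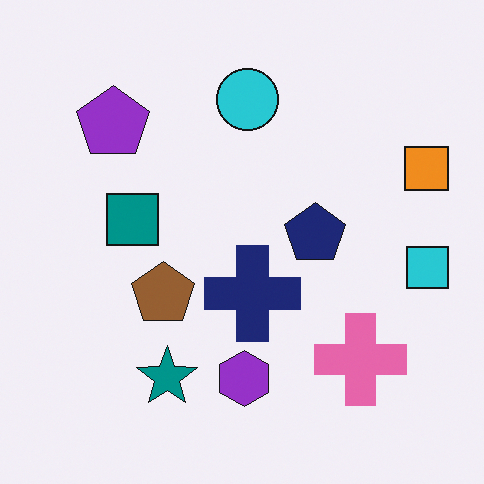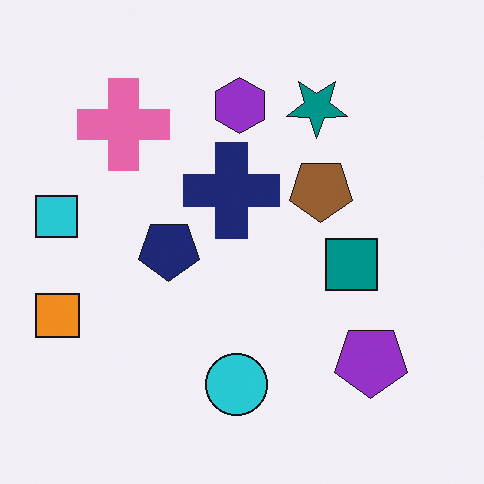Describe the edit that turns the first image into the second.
The image was rotated 180°.

The orange square sits in the right of the first image and the left of the second — consistent with a whole-image 180° rotation.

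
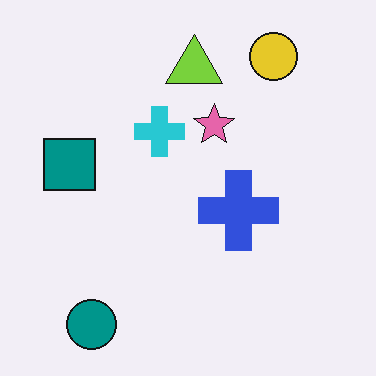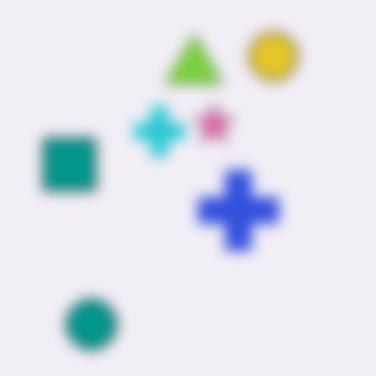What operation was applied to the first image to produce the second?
The second image is the first heavily blurred.

Shape edges and outlines are uniformly softened across the whole image.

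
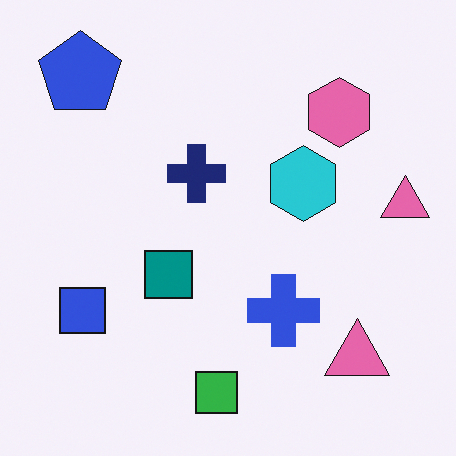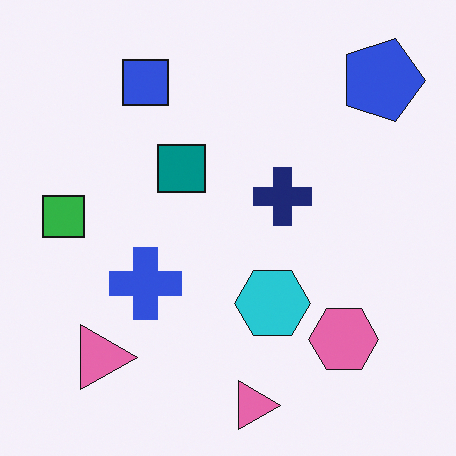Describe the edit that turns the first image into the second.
The transformation is: rotated 90° clockwise.

The blue pentagon sits in the top-left of the first image and the top-right of the second — consistent with a whole-image 90° clockwise rotation.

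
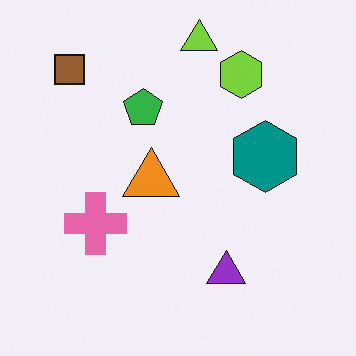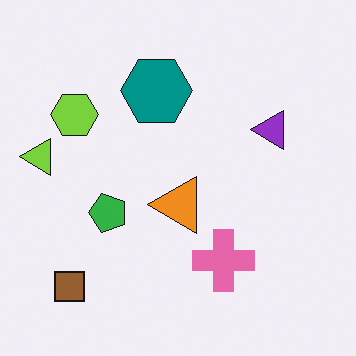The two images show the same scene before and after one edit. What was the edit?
The second image is the first rotated 90° counter-clockwise.

The brown square sits in the top-left of the first image and the bottom-left of the second — consistent with a whole-image 90° counter-clockwise rotation.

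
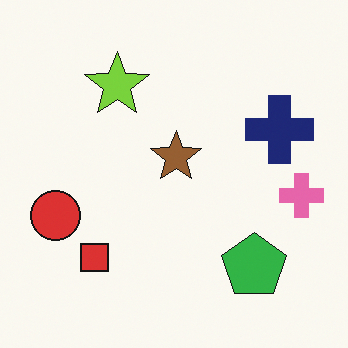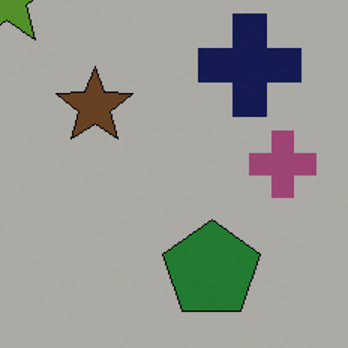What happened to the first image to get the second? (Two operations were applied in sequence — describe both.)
The transformation is: cropped to a modestly smaller region and rescaled, then darkened a lot.

The visible shapes are larger and the field of view is narrower; shapes near the original edges may be partly or wholly outside the frame — a crop-and-rescale. Every pixel — background and shapes alike — is uniformly darkened.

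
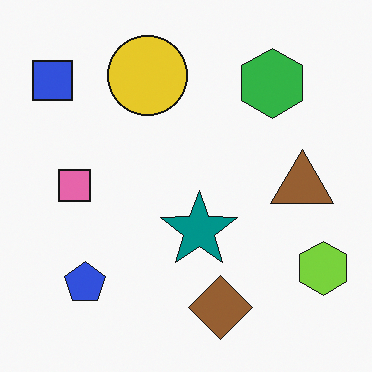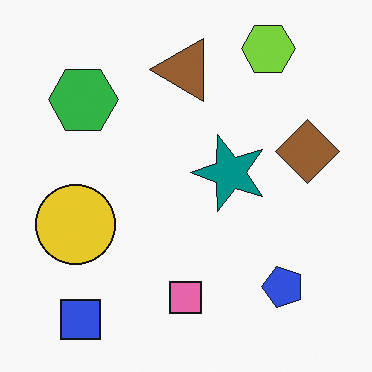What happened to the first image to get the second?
It was rotated 90° counter-clockwise.

The blue square sits in the top-left of the first image and the bottom-left of the second — consistent with a whole-image 90° counter-clockwise rotation.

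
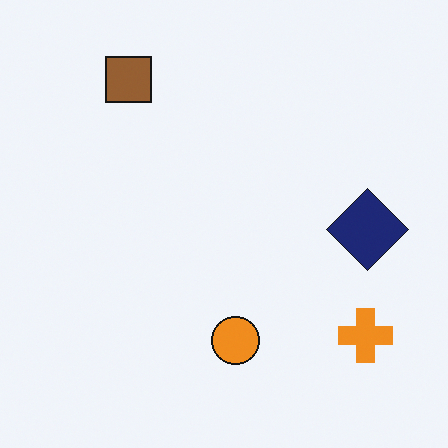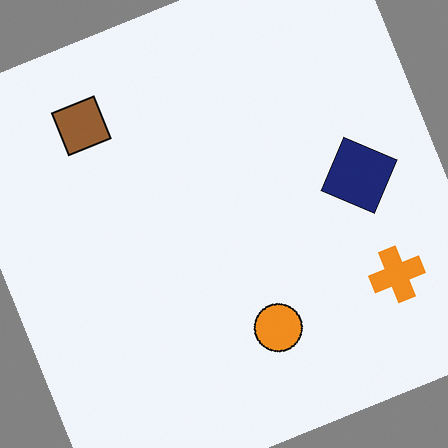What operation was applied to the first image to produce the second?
It was rotated counter-clockwise by a moderate amount.

Every shape is tilted by the same angle and the image corners show triangular fill wedges — a whole-image rotation by a non-right angle.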